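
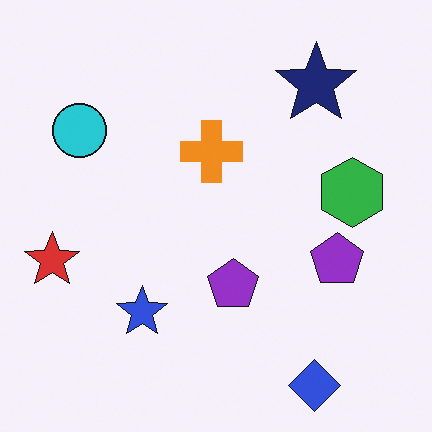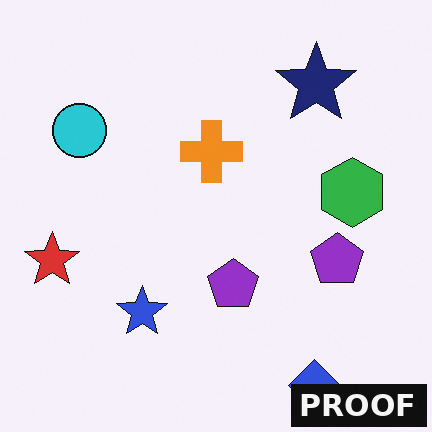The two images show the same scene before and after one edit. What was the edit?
The image was watermarked with the text "PROOF" in the lower-right corner.

A dark label reading "PROOF" appears in the lower-right corner.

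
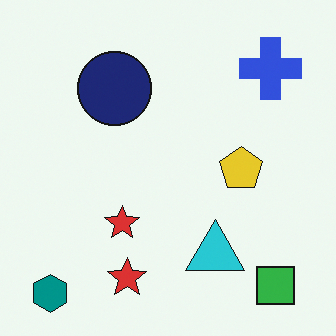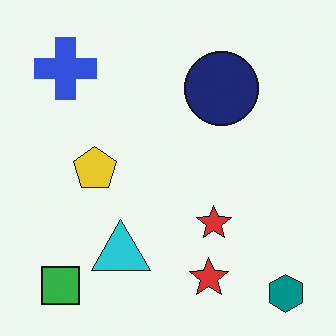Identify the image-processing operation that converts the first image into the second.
Flipped horizontally (left ↔ right).

The teal hexagon is in the bottom-left of the first image and the bottom-right of the second — shapes on opposite sides of the vertical midline have swapped in a mirror flip.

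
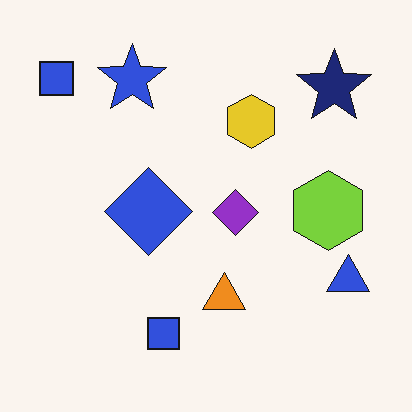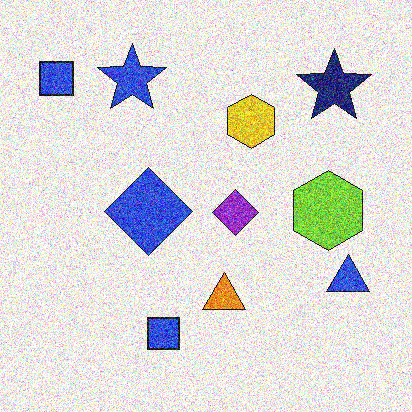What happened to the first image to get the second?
The second image is the first degraded with strong gaussian noise.

Random speckle covers the whole image, including the flat background.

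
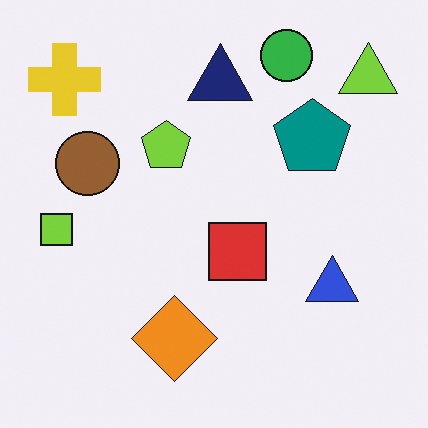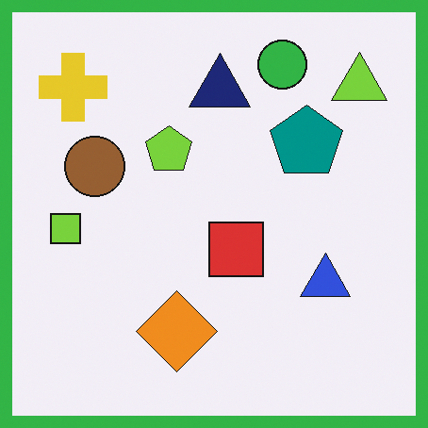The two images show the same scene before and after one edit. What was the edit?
The image was framed with a green border.

A solid green frame runs around the edge of the second image, with the content slightly shrunk inside it.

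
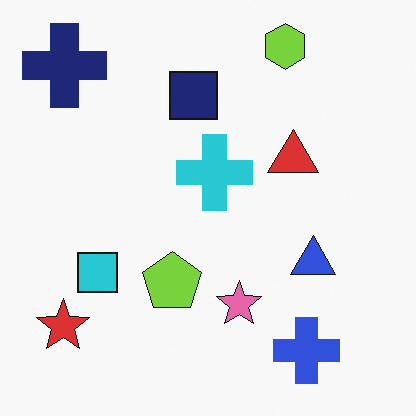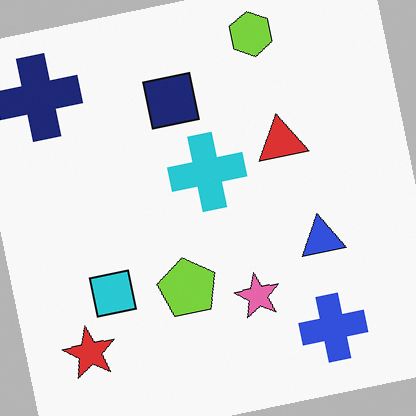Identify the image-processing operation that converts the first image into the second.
It was rotated counter-clockwise by a slight angle.

Every shape is tilted by the same angle and the image corners show triangular fill wedges — a whole-image rotation by a non-right angle.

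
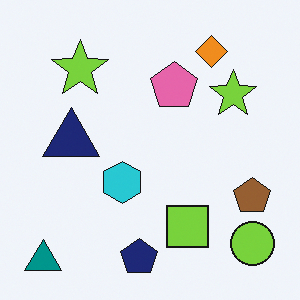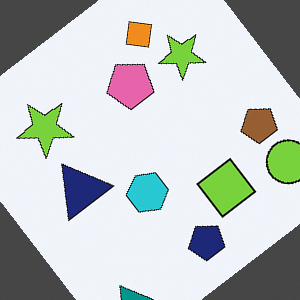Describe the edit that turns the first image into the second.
Rotated counter-clockwise by a large amount — several tens of degrees.

Every shape is tilted by the same angle and the image corners show triangular fill wedges — a whole-image rotation by a non-right angle.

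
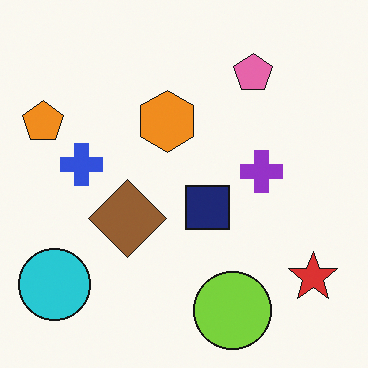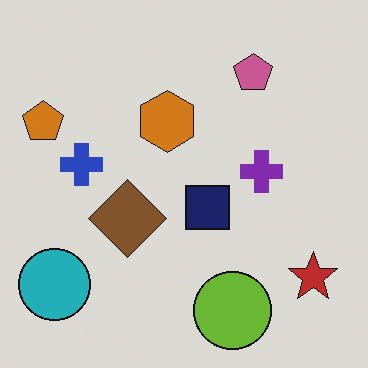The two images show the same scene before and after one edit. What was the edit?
Darkened a little.

Every pixel — background and shapes alike — is uniformly darkened.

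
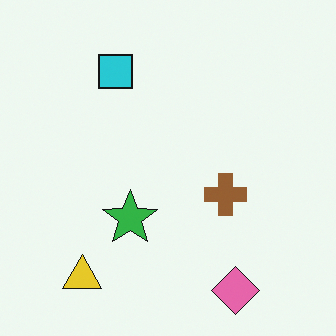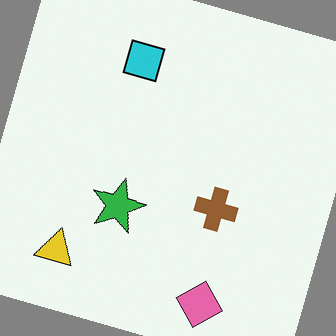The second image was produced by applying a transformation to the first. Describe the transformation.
This is the original image rotated clockwise by a moderate amount.

Every shape is tilted by the same angle and the image corners show triangular fill wedges — a whole-image rotation by a non-right angle.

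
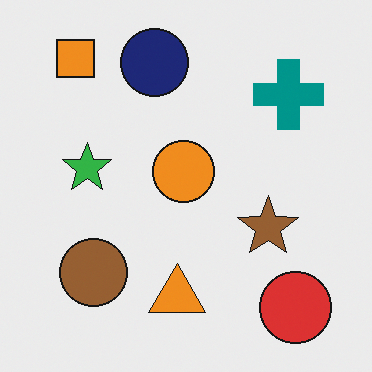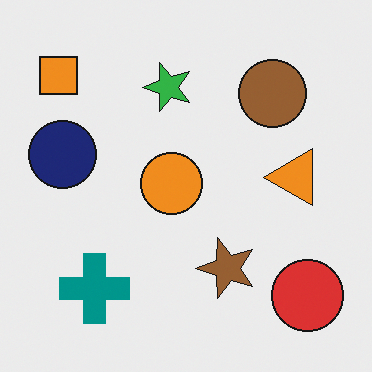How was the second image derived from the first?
This is the original image transposed (reflected across the top-left ↔ bottom-right diagonal).

Shapes have swapped their row and column positions — what was in the top-right is now in the bottom-left — a diagonal reflection.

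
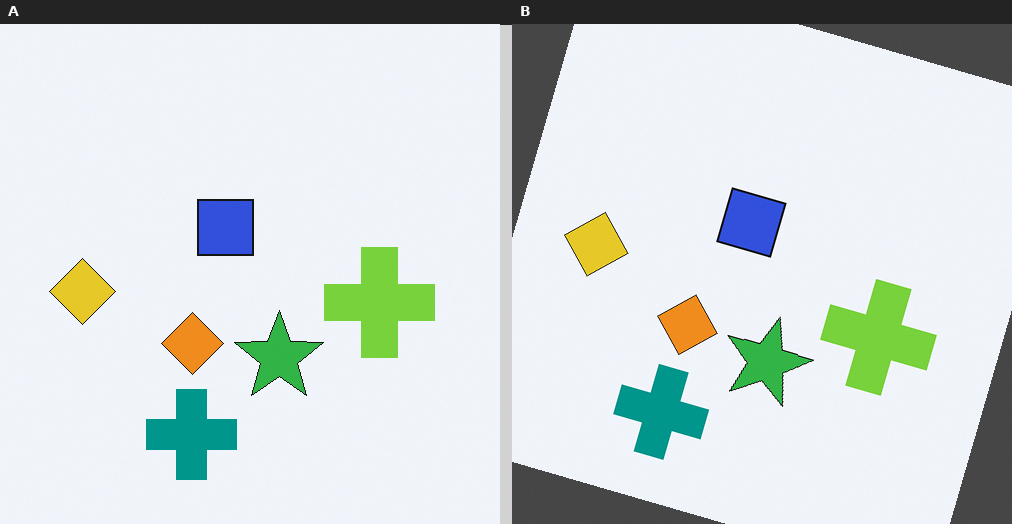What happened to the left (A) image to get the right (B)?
The transformation is: rotated clockwise by a moderate amount.

Every shape is tilted by the same angle and the image corners show triangular fill wedges — a whole-image rotation by a non-right angle.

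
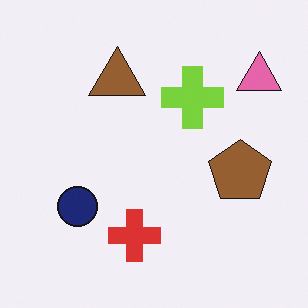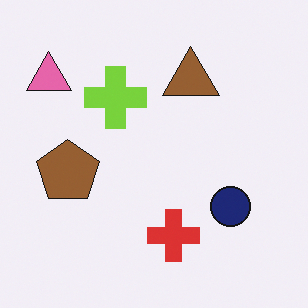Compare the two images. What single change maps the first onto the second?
This is the original image flipped horizontally (left ↔ right).

The pink triangle is in the top-right of the first image and the top-left of the second — shapes on opposite sides of the vertical midline have swapped in a mirror flip.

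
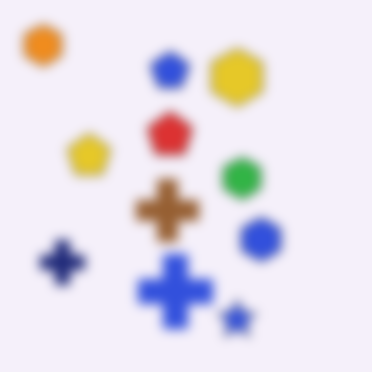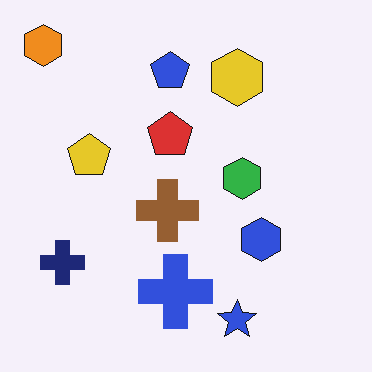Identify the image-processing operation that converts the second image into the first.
The image was strongly gaussian-blurred.

Shape edges and outlines are uniformly softened across the whole image.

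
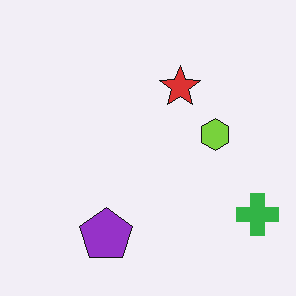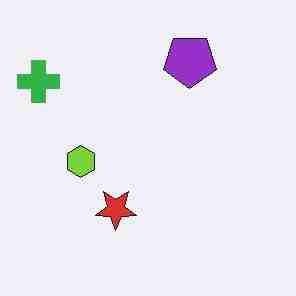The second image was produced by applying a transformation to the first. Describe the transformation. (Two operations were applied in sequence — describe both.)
This is the original image rotated 180°, then degraded with heavy JPEG compression.

The green cross sits in the bottom-right of the first image and the top-left of the second — consistent with a whole-image 180° rotation. Blocky 8×8 compression artifacts appear around shape edges and the flat background shows ringing — characteristic JPEG degradation.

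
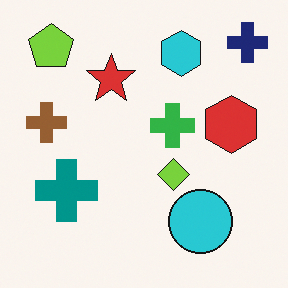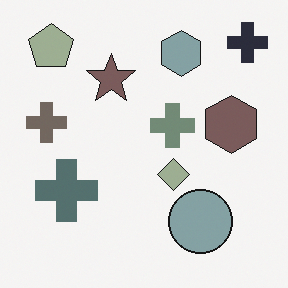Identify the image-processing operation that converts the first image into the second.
The image was heavily desaturated.

All colors are more muted and greyish — a global saturation change.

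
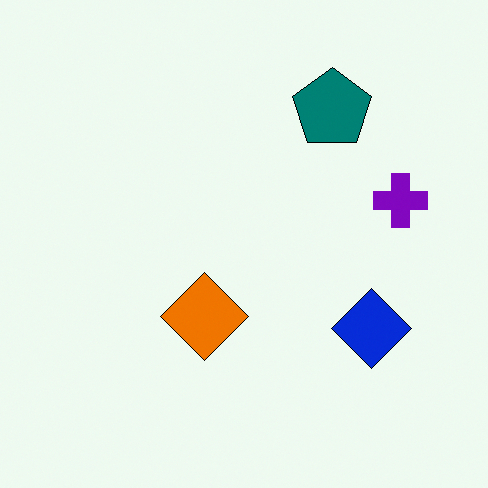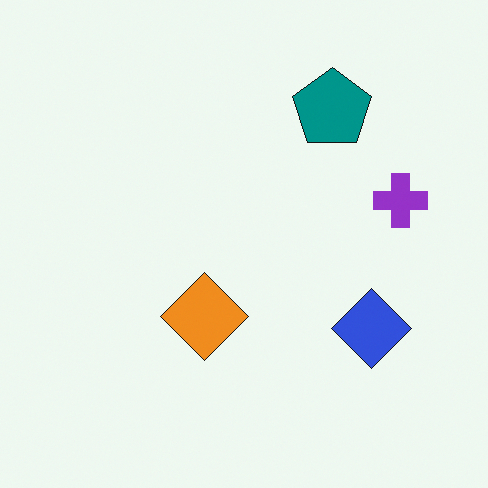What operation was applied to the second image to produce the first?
It was given slightly increased contrast.

Tones are pushed away from mid-grey across the whole image — a global contrast change.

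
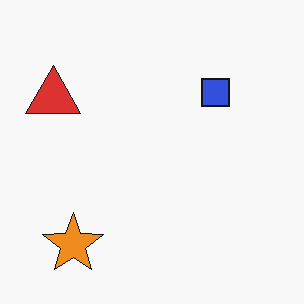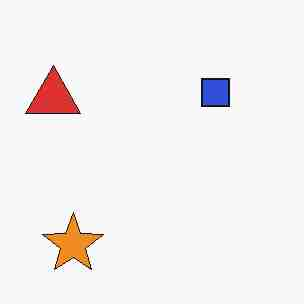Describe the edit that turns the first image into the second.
The image was degraded with heavy JPEG compression.

Blocky 8×8 compression artifacts appear around shape edges and the flat background shows ringing — characteristic JPEG degradation.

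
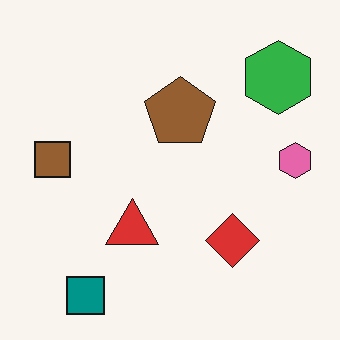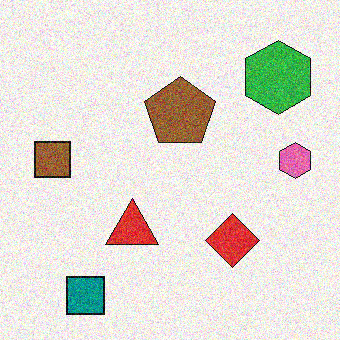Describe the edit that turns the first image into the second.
It was degraded with moderate additive noise.

Random speckle covers the whole image, including the flat background.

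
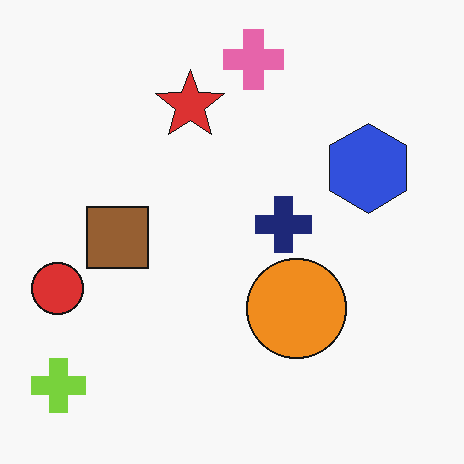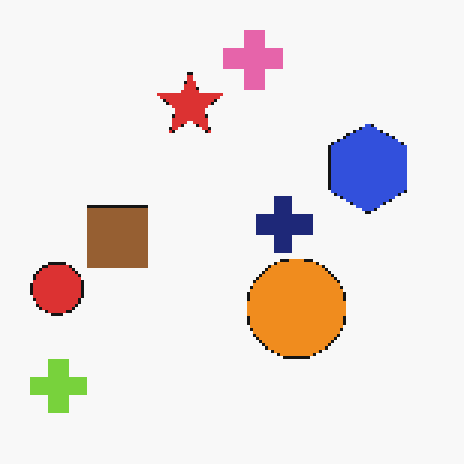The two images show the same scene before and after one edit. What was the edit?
The second image is the first lightly pixelated (a mild mosaic effect).

Shapes are reduced to large square blocks; fine edges and outlines are lost — a downscale-then-upscale (mosaic) effect.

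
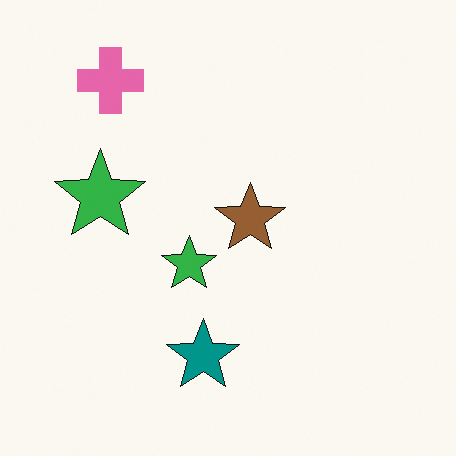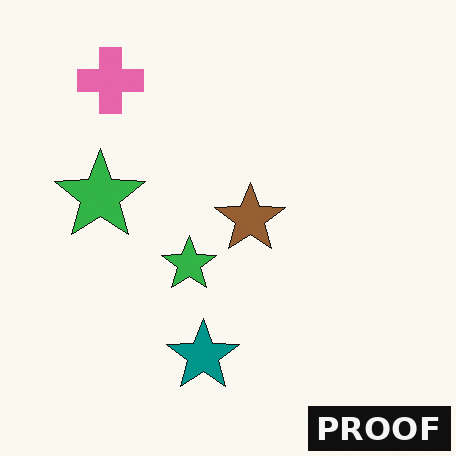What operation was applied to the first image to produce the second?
The transformation is: watermarked with the text "PROOF" in the lower-right corner.

A dark label reading "PROOF" appears in the lower-right corner.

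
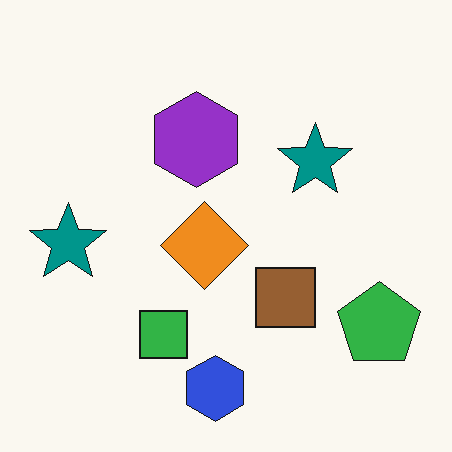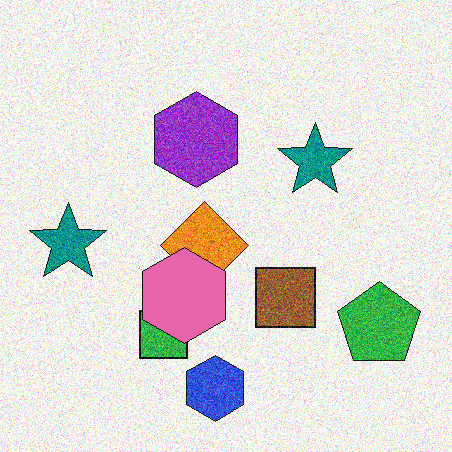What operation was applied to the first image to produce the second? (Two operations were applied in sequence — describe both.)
The image was degraded with a thick layer of grain, then overlaid with an additional pink hexagon.

Random speckle covers the whole image, including the flat background. A pink hexagon appears in the second image that is absent from the first.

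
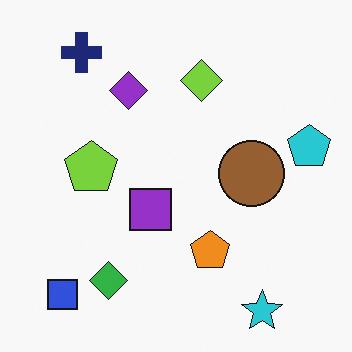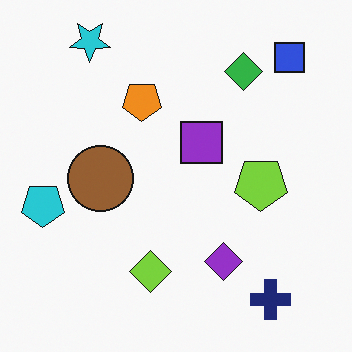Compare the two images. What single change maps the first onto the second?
The image was rotated 180°.

The blue square sits in the bottom-left of the first image and the top-right of the second — consistent with a whole-image 180° rotation.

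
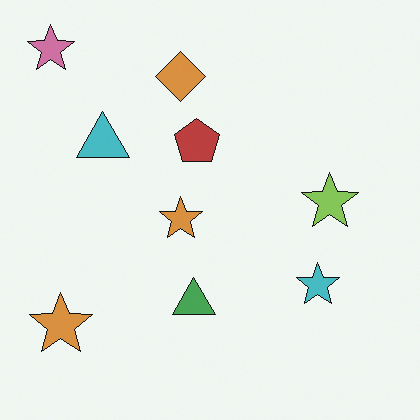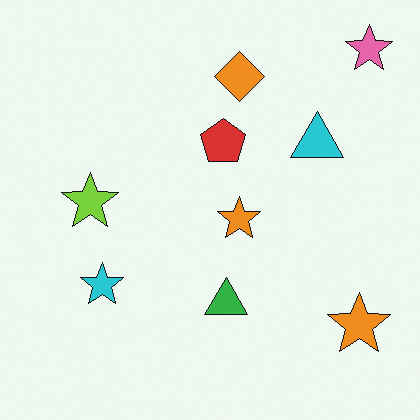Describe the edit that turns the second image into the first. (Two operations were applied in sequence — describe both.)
The transformation is: flipped horizontally (left ↔ right), then slightly desaturated.

The pink star is in the top-right of the second image and the top-left of the first — shapes on opposite sides of the vertical midline have swapped in a mirror flip. All colors are more muted and greyish — a global saturation change.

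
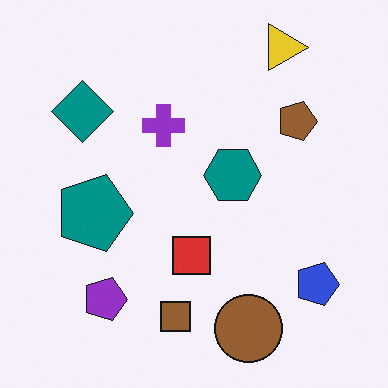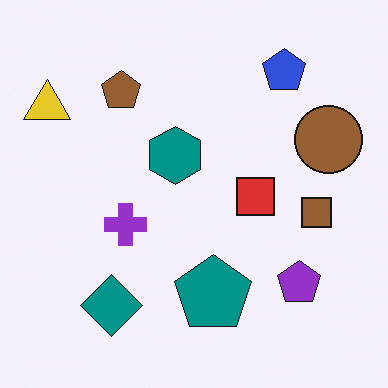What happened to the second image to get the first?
Rotated 90° clockwise.

The yellow triangle sits in the top-left of the second image and the top-right of the first — consistent with a whole-image 90° clockwise rotation.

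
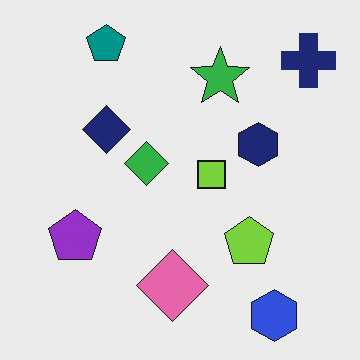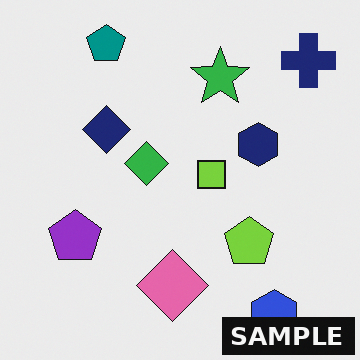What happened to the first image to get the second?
Watermarked with the text "SAMPLE" in the lower-right corner.

A dark label reading "SAMPLE" appears in the lower-right corner.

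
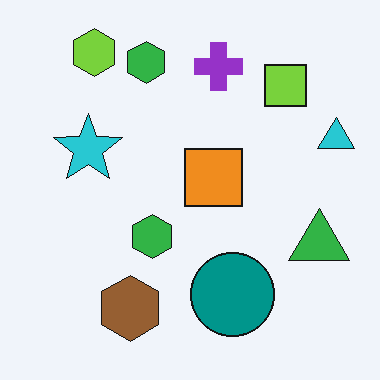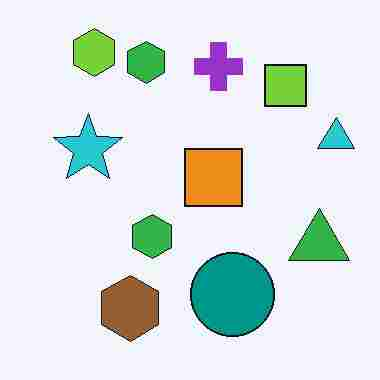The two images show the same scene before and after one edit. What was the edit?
It was degraded with heavy JPEG compression.

Blocky 8×8 compression artifacts appear around shape edges and the flat background shows ringing — characteristic JPEG degradation.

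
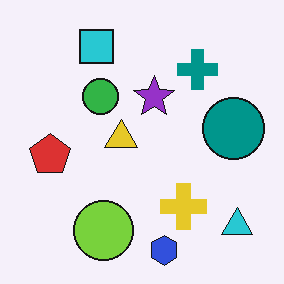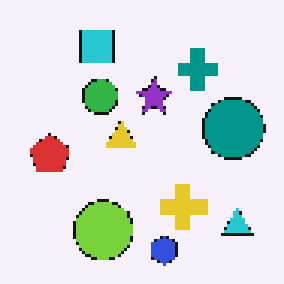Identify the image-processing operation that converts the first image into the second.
Lightly pixelated (a mild mosaic effect).

Shapes are reduced to large square blocks; fine edges and outlines are lost — a downscale-then-upscale (mosaic) effect.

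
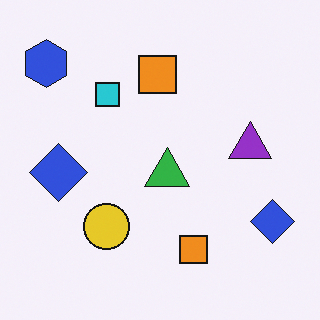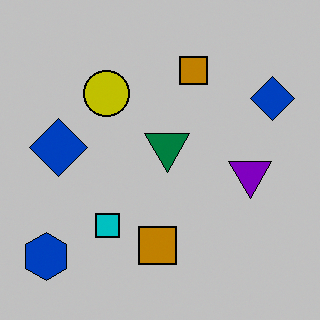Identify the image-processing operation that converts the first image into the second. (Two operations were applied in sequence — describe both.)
This is the original image flipped vertically (top ↔ bottom), then heavily posterized to just a handful of flat colors.

The blue hexagon is in the top-left of the first image and the bottom-left of the second — shapes on opposite sides of the horizontal midline have swapped in a mirror flip. Each flat color has snapped to a coarser quantized level — most visibly, the near-white background has dropped to a flat grey.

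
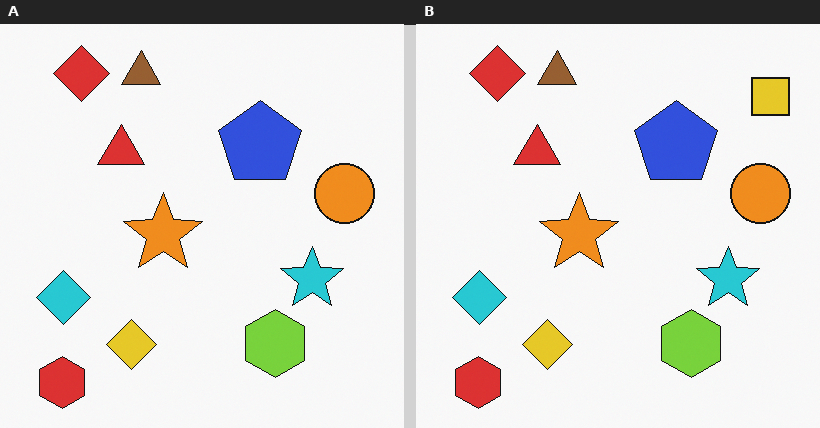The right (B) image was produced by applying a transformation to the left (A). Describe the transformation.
Overlaid with an additional yellow square.

A yellow square appears in the right (B) image that is absent from the left (A).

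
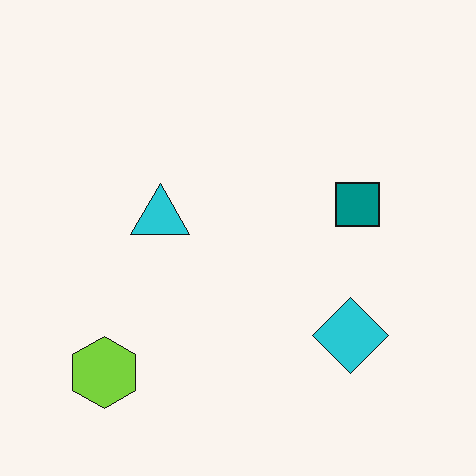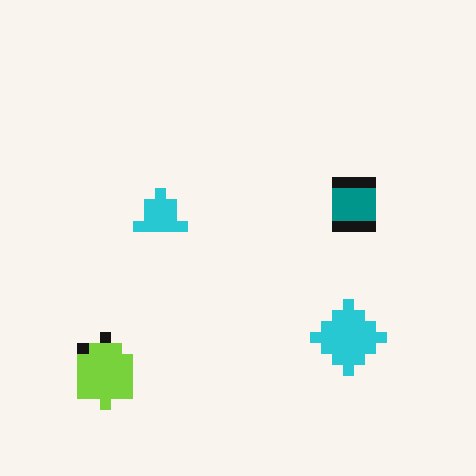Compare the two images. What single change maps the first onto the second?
Heavily pixelated into large blocks.

Shapes are reduced to large square blocks; fine edges and outlines are lost — a downscale-then-upscale (mosaic) effect.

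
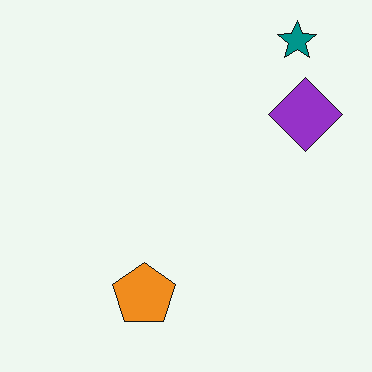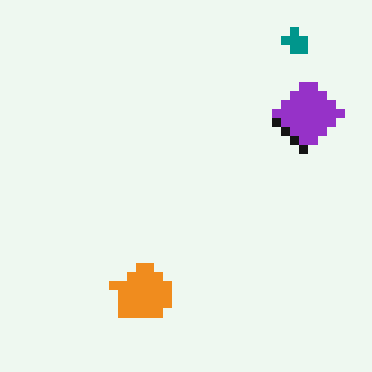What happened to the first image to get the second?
The second image is the first coarsely pixelated.

Shapes are reduced to large square blocks; fine edges and outlines are lost — a downscale-then-upscale (mosaic) effect.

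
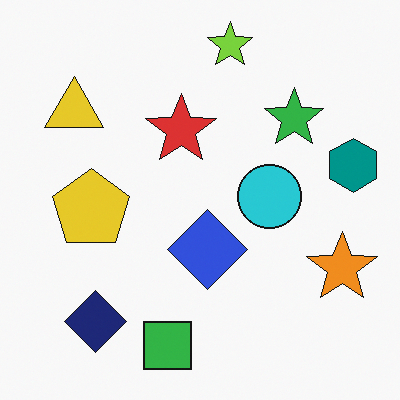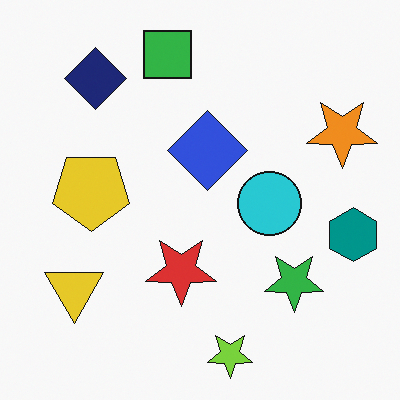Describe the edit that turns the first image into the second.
This is the original image flipped vertically (top ↔ bottom).

The lime star is in the top of the first image and the bottom of the second — shapes on opposite sides of the horizontal midline have swapped in a mirror flip.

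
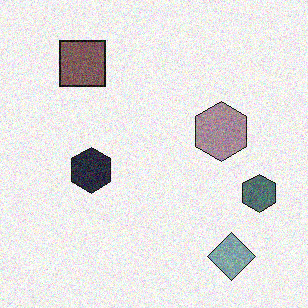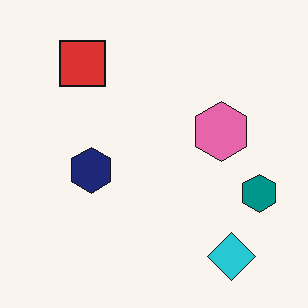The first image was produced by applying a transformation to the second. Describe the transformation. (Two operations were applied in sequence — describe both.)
The transformation is: made much more muted (saturation change), then degraded with visible gaussian noise.

All colors are more muted and greyish — a global saturation change. Random speckle covers the whole image, including the flat background.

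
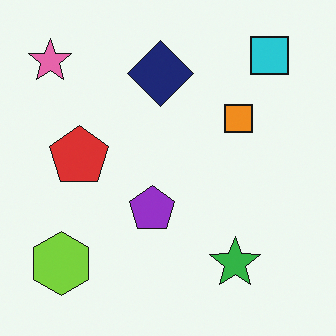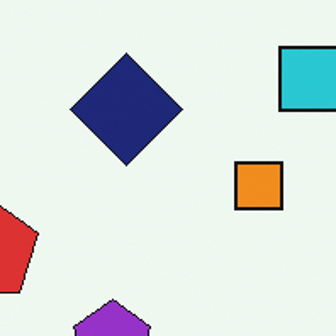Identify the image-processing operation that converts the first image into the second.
The second image is the first cropped tightly and scaled back up.

The visible shapes are larger and the field of view is narrower; shapes near the original edges may be partly or wholly outside the frame — a crop-and-rescale.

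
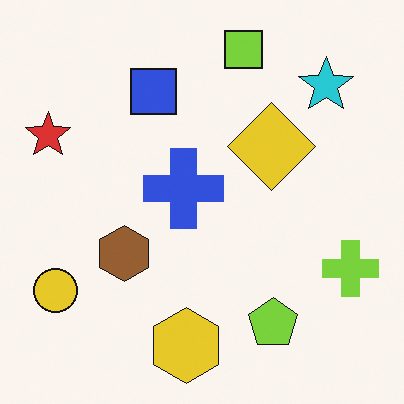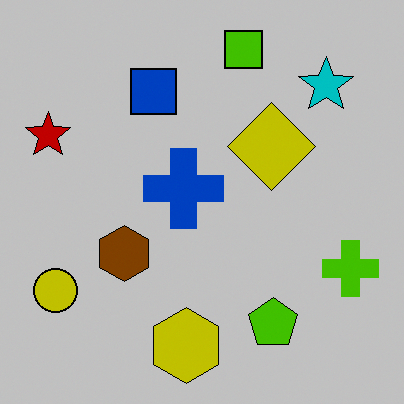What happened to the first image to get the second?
Aggressively posterized.

Each flat color has snapped to a coarser quantized level — most visibly, the near-white background has dropped to a flat grey.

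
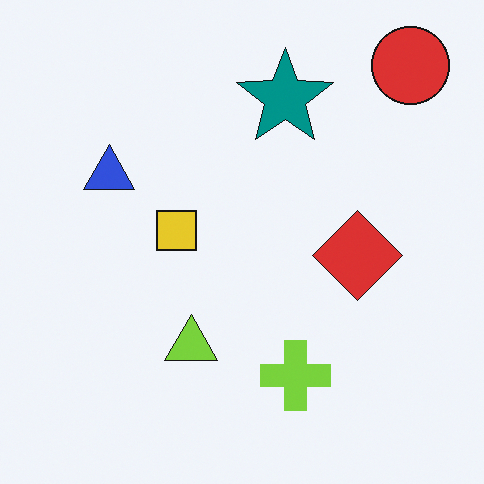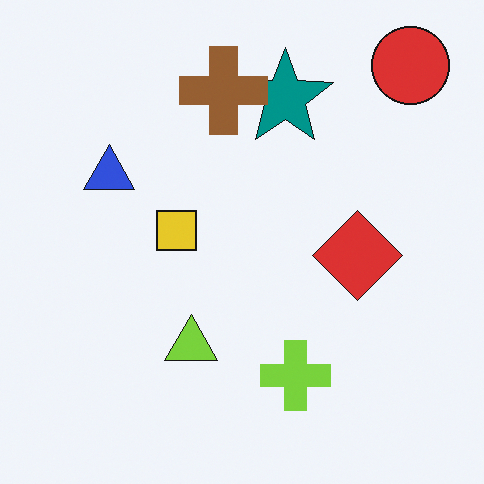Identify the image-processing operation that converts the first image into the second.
This is the original image overlaid with an additional brown cross.

A brown cross appears in the second image that is absent from the first.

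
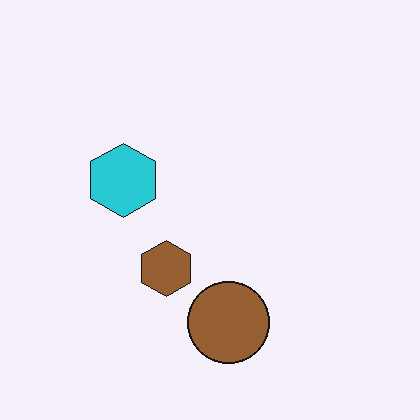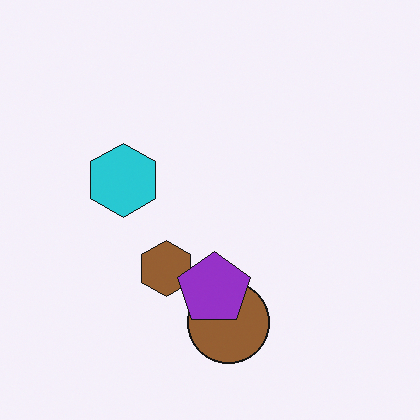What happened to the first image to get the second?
The transformation is: overlaid with an additional purple pentagon.

A purple pentagon appears in the second image that is absent from the first.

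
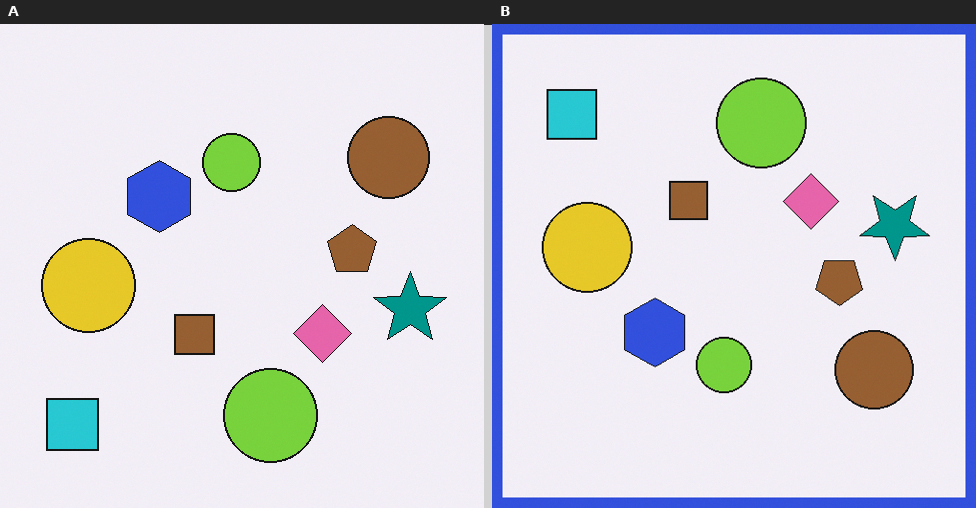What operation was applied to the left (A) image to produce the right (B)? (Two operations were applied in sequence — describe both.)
Flipped vertically (top ↔ bottom), then framed with a blue border.

The cyan square is in the bottom-left of the left (A) image and the top-left of the right (B) — shapes on opposite sides of the horizontal midline have swapped in a mirror flip. A solid blue frame runs around the edge of the right (B) image, with the content slightly shrunk inside it.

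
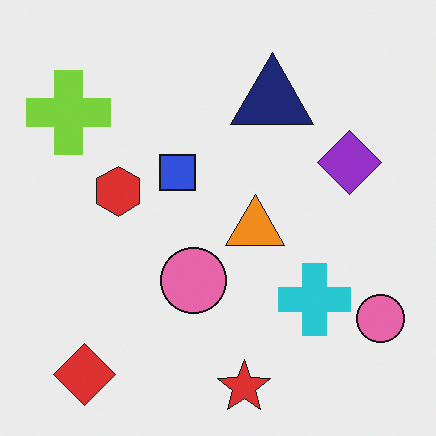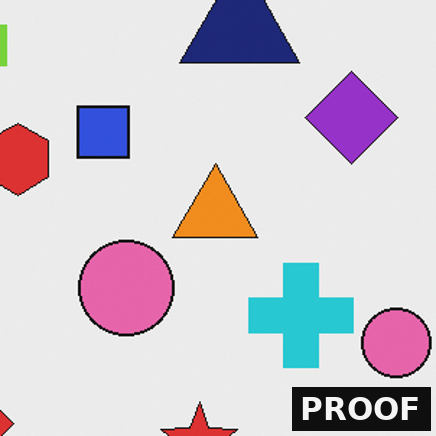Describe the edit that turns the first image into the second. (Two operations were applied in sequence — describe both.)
This is the original image cropped slightly and scaled back up, then watermarked with the text "PROOF" in the lower-right corner.

The visible shapes are larger and the field of view is narrower; shapes near the original edges may be partly or wholly outside the frame — a crop-and-rescale. A dark label reading "PROOF" appears in the lower-right corner.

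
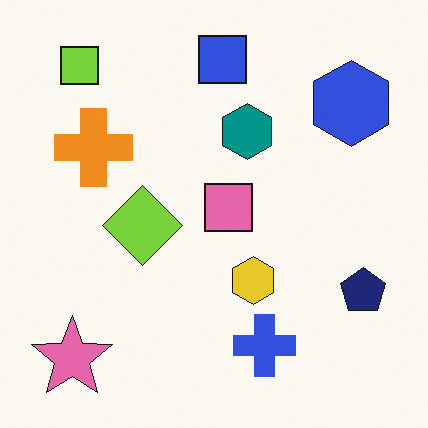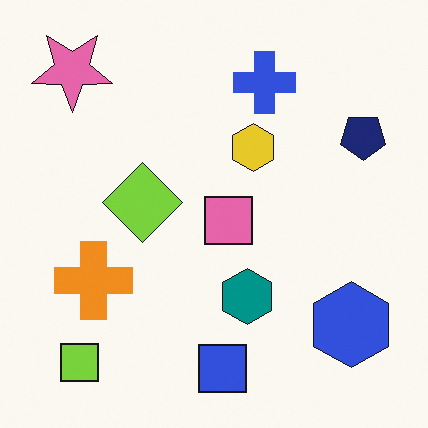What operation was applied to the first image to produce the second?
Flipped vertically (top ↔ bottom).

The blue square is in the top of the first image and the bottom of the second — shapes on opposite sides of the horizontal midline have swapped in a mirror flip.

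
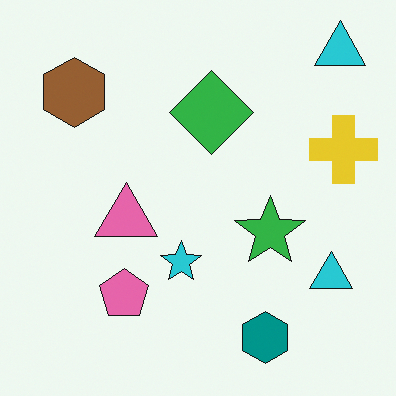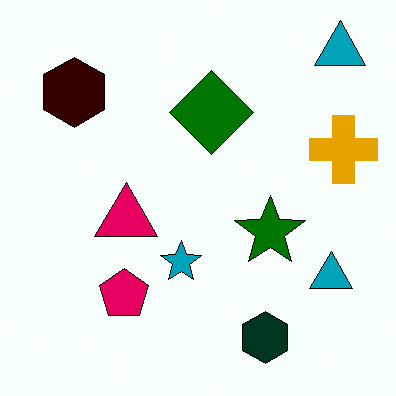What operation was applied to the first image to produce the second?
Given much higher contrast.

Tones are pushed away from mid-grey across the whole image — a global contrast change.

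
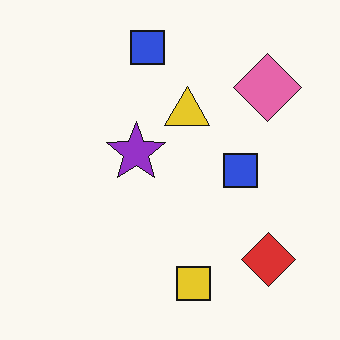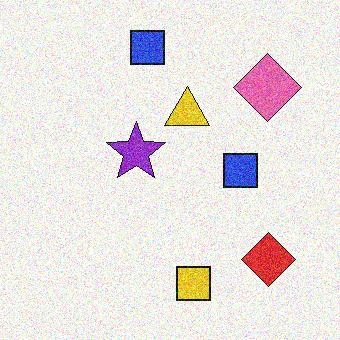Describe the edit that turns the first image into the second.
The image was degraded with moderate additive noise.

Random speckle covers the whole image, including the flat background.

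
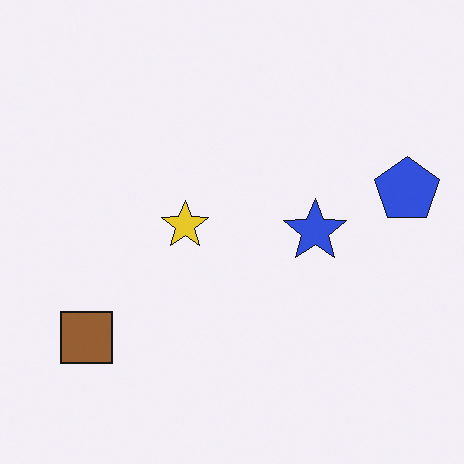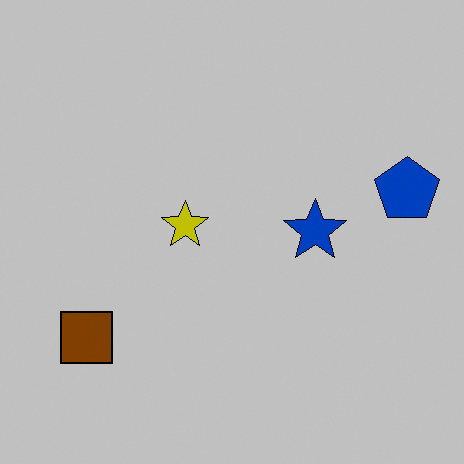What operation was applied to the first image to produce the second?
It was aggressively posterized.

Each flat color has snapped to a coarser quantized level — most visibly, the near-white background has dropped to a flat grey.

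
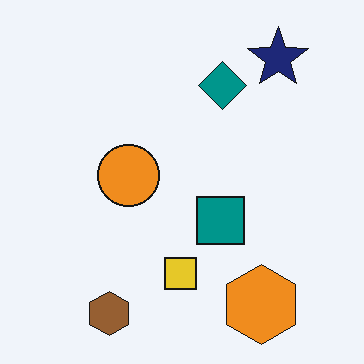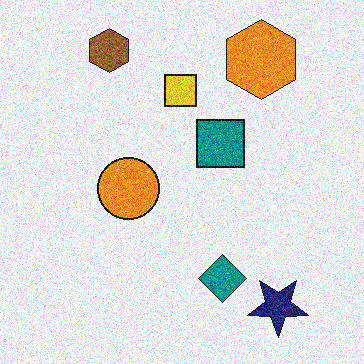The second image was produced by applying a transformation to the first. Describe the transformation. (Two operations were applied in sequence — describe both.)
The second image is the first flipped vertically (top ↔ bottom), then degraded with strong gaussian noise.

The brown hexagon is in the bottom-left of the first image and the top-left of the second — shapes on opposite sides of the horizontal midline have swapped in a mirror flip. Random speckle covers the whole image, including the flat background.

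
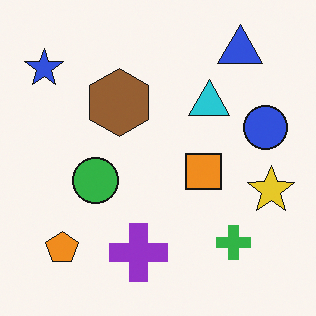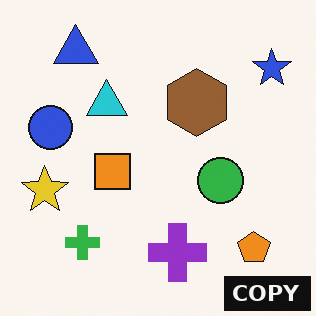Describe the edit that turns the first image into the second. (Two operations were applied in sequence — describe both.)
The image was flipped horizontally (left ↔ right), then watermarked with the text "COPY" in the lower-right corner.

The blue star is in the top-left of the first image and the top-right of the second — shapes on opposite sides of the vertical midline have swapped in a mirror flip. A dark label reading "COPY" appears in the lower-right corner.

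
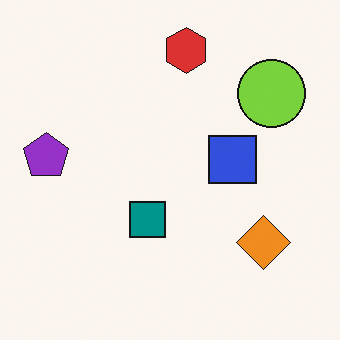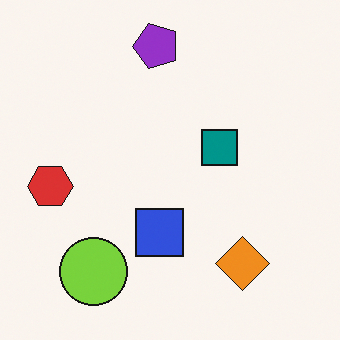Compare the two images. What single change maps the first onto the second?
The second image is the first transposed (reflected across the top-left ↔ bottom-right diagonal).

Shapes have swapped their row and column positions — what was in the top-right is now in the bottom-left — a diagonal reflection.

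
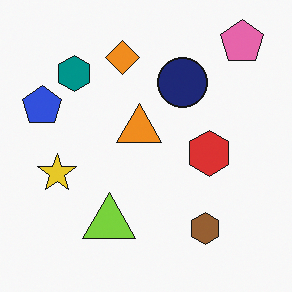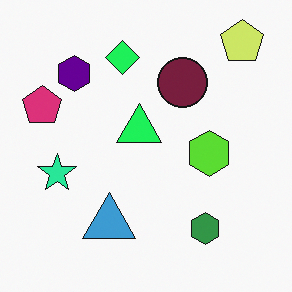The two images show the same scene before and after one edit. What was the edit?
It was hue-shifted through roughly a third of the color wheel.

Every shape's color has rotated by the same amount around the hue wheel — a uniform hue shift.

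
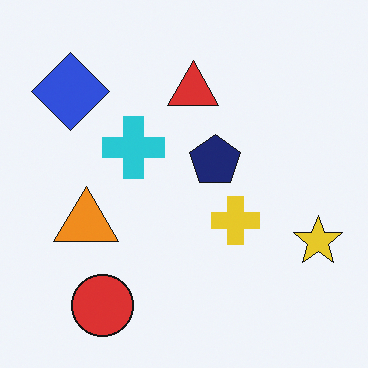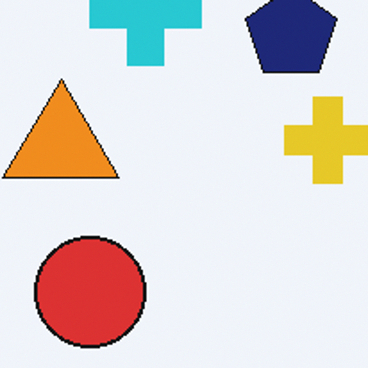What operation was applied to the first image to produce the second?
This is the original image cropped to a noticeably smaller region and rescaled.

The visible shapes are larger and the field of view is narrower; shapes near the original edges may be partly or wholly outside the frame — a crop-and-rescale.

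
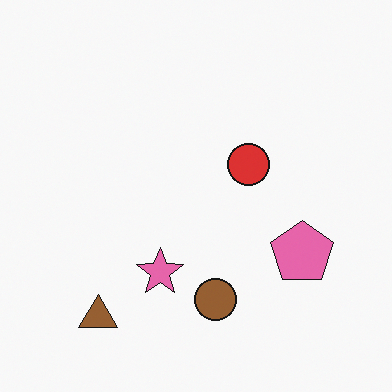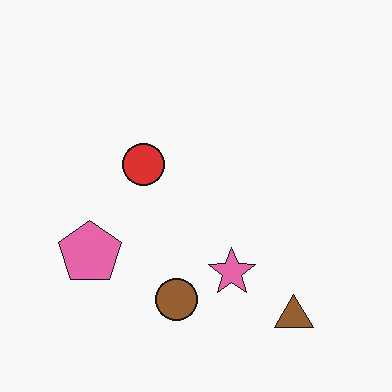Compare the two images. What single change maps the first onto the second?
Flipped horizontally (left ↔ right).

The pink pentagon is in the right of the first image and the left of the second — shapes on opposite sides of the vertical midline have swapped in a mirror flip.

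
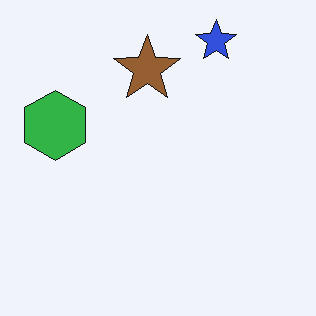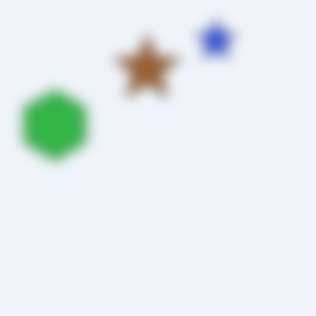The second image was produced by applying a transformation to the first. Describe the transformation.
It was strongly gaussian-blurred.

Shape edges and outlines are uniformly softened across the whole image.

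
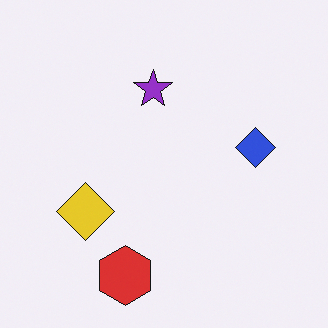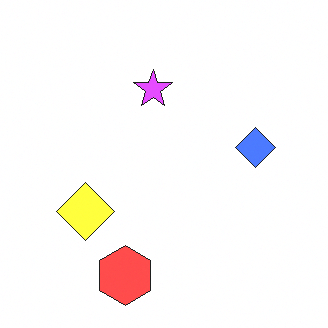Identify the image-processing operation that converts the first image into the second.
This is the original image substantially brightened.

Every pixel — background and shapes alike — is uniformly brightened.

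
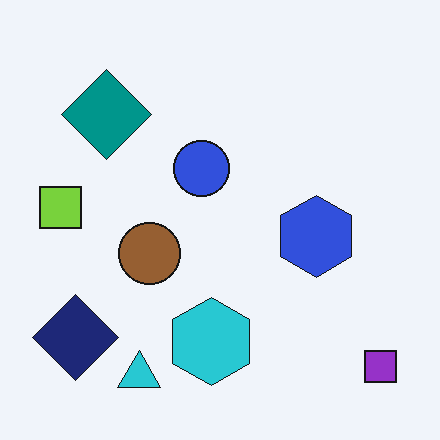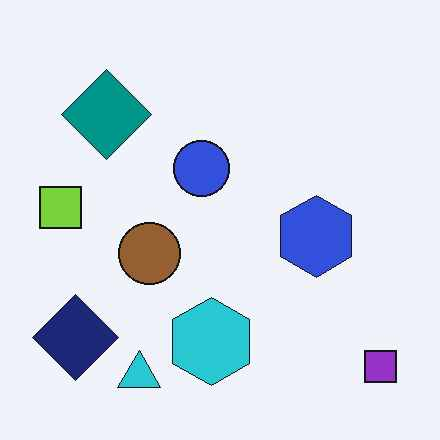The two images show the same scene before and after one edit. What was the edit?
It was given moderate JPEG compression.

Blocky 8×8 compression artifacts appear around shape edges and the flat background shows ringing — characteristic JPEG degradation.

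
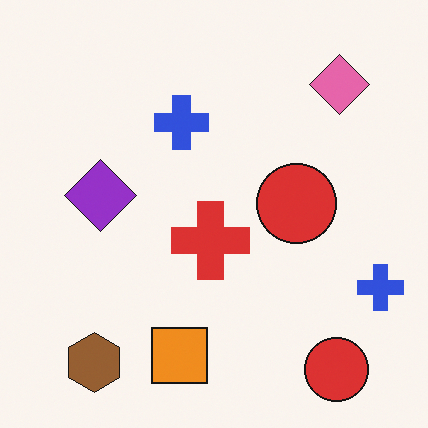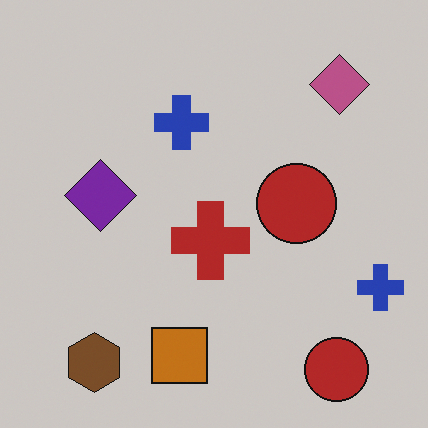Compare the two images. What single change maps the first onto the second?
Darkened a little.

Every pixel — background and shapes alike — is uniformly darkened.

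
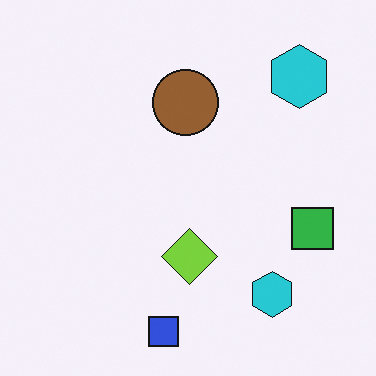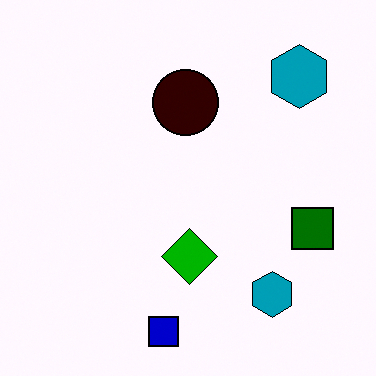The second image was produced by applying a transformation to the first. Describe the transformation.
The transformation is: boosted in contrast.

Tones are pushed away from mid-grey across the whole image — a global contrast change.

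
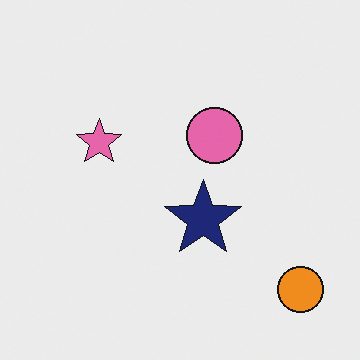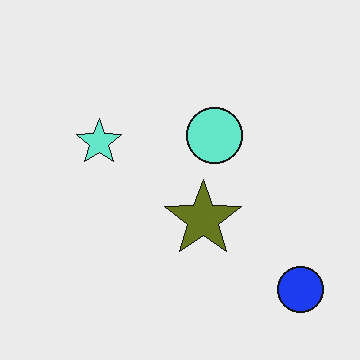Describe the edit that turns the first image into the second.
The image was hue-shifted through roughly half the color wheel.

Every shape's color has rotated by the same amount around the hue wheel — a uniform hue shift.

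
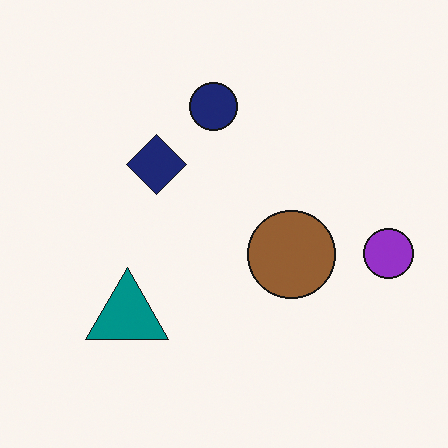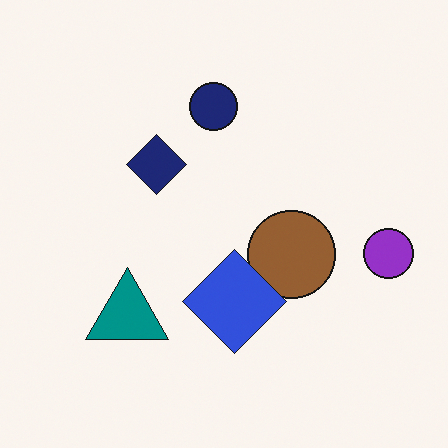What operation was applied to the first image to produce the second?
The transformation is: overlaid with an additional blue diamond.

A blue diamond appears in the second image that is absent from the first.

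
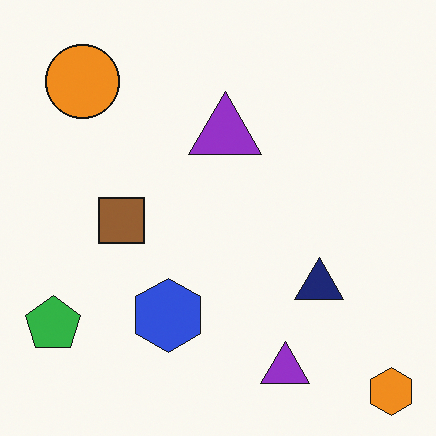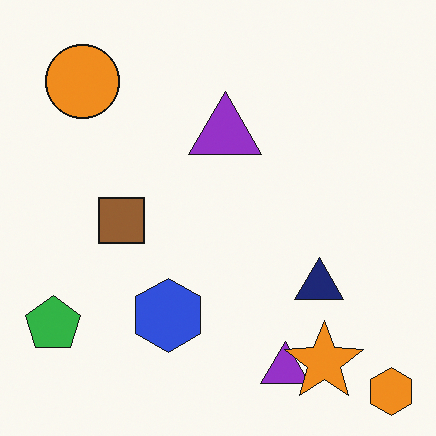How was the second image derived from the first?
The image was overlaid with an additional orange star.

An orange star appears in the second image that is absent from the first.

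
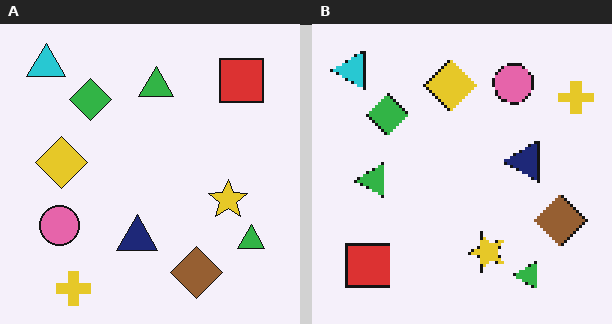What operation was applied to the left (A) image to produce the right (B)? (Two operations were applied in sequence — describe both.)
The image was lightly pixelated (a mild mosaic effect), then transposed (reflected across the top-left ↔ bottom-right diagonal).

Shapes are reduced to large square blocks; fine edges and outlines are lost — a downscale-then-upscale (mosaic) effect. Shapes have swapped their row and column positions — what was in the top-right is now in the bottom-left — a diagonal reflection.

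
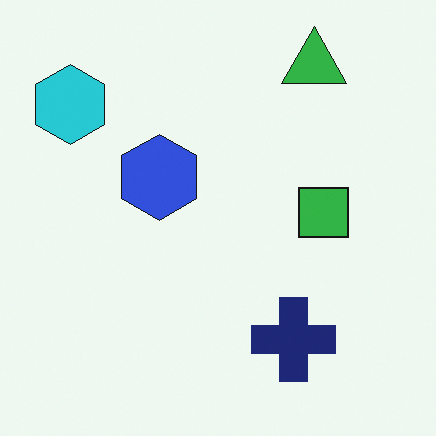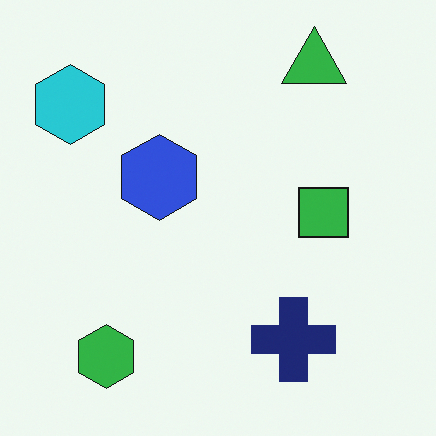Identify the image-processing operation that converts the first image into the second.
Overlaid with an additional green hexagon.

A green hexagon appears in the second image that is absent from the first.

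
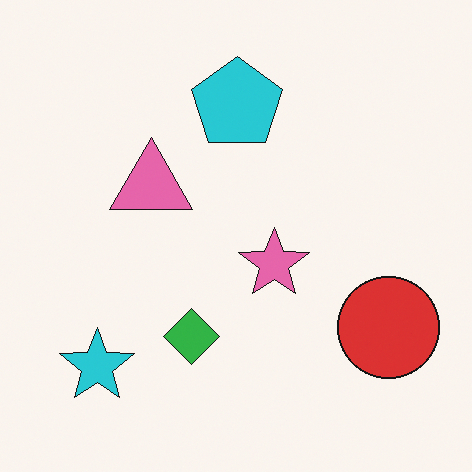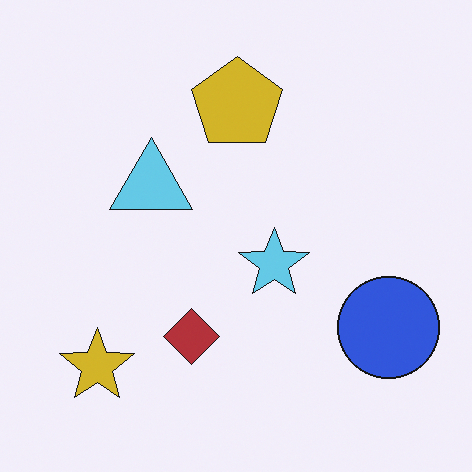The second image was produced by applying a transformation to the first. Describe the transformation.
The second image is the first hue-shifted through roughly half the color wheel.

Every shape's color has rotated by the same amount around the hue wheel — a uniform hue shift.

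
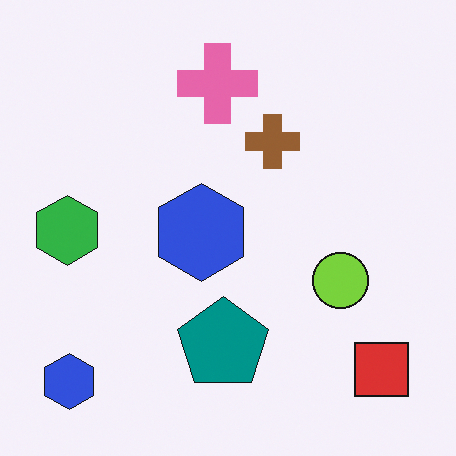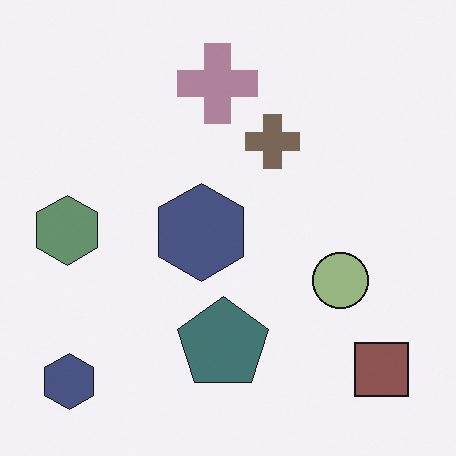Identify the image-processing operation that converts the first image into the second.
The image was heavily desaturated.

All colors are more muted and greyish — a global saturation change.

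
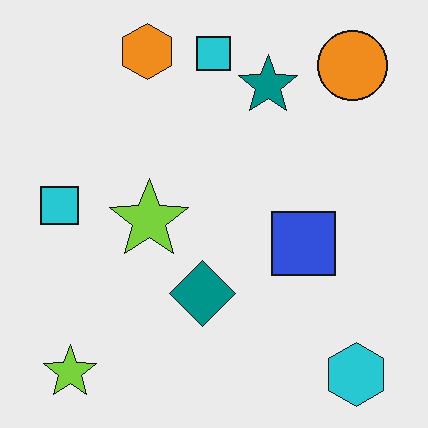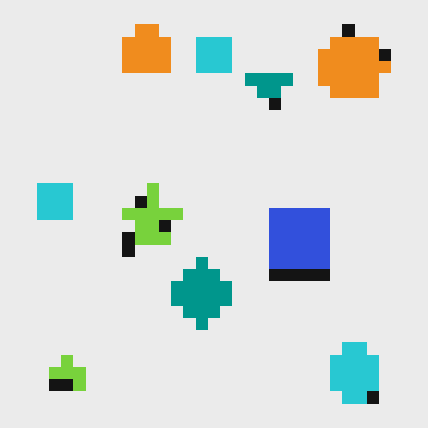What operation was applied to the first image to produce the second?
It was coarsely pixelated.

Shapes are reduced to large square blocks; fine edges and outlines are lost — a downscale-then-upscale (mosaic) effect.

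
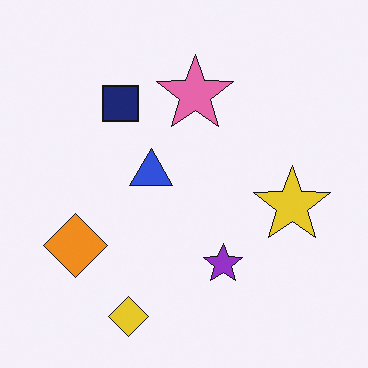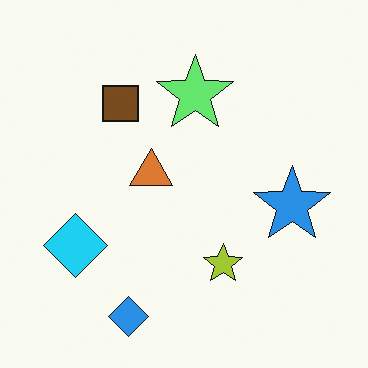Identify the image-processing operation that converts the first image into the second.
Hue-shifted through roughly half the color wheel.

Every shape's color has rotated by the same amount around the hue wheel — a uniform hue shift.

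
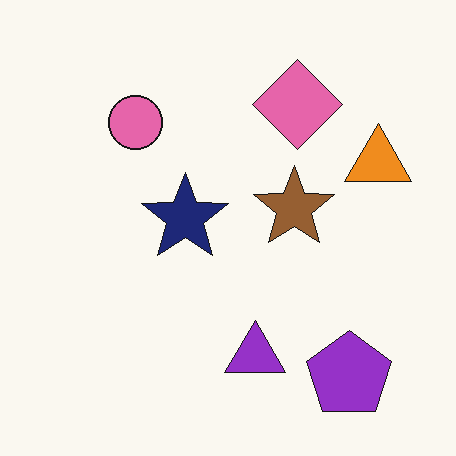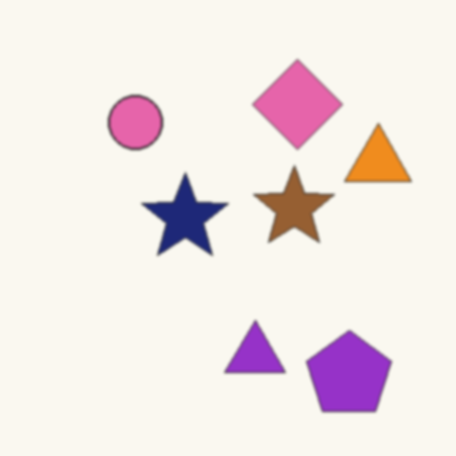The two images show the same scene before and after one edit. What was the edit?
This is the original image given a subtle gaussian blur.

Shape edges and outlines are uniformly softened across the whole image.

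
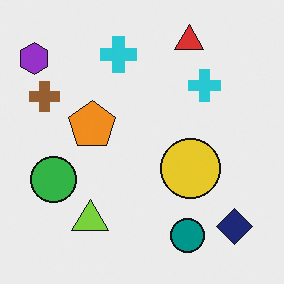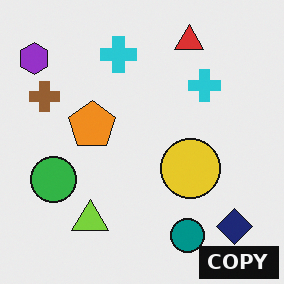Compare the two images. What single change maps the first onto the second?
This is the original image watermarked with the text "COPY" in the lower-right corner.

A dark label reading "COPY" appears in the lower-right corner.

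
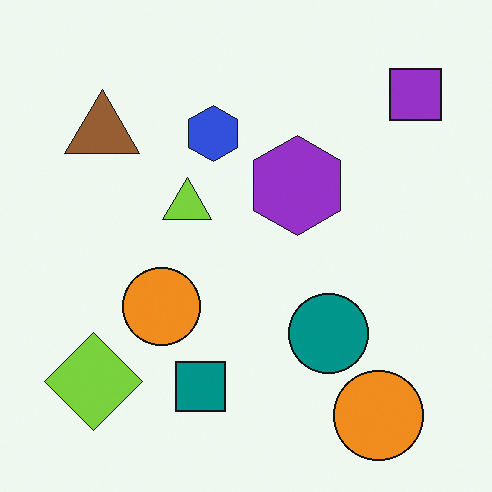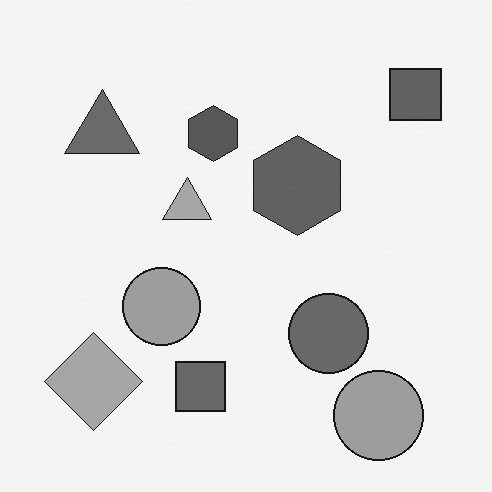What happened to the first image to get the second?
The second image is the first converted to grayscale.

All color is removed — every shape is now a shade of grey.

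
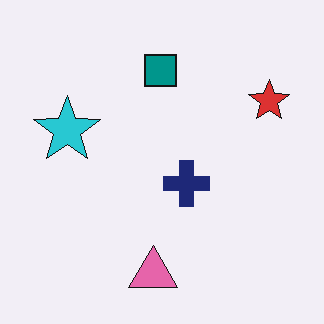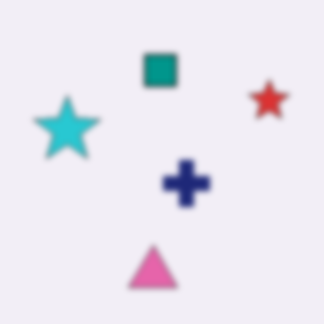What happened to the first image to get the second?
The image was moderately blurred.

Shape edges and outlines are uniformly softened across the whole image.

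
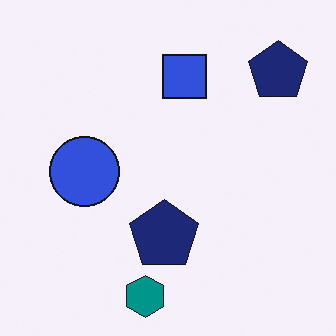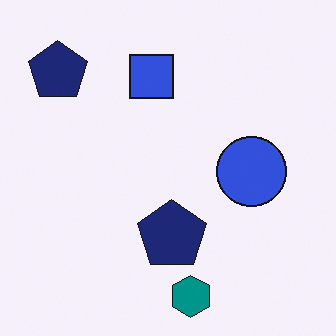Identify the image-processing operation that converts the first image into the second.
The transformation is: flipped horizontally (left ↔ right).

The blue circle is in the left of the first image and the right of the second — shapes on opposite sides of the vertical midline have swapped in a mirror flip.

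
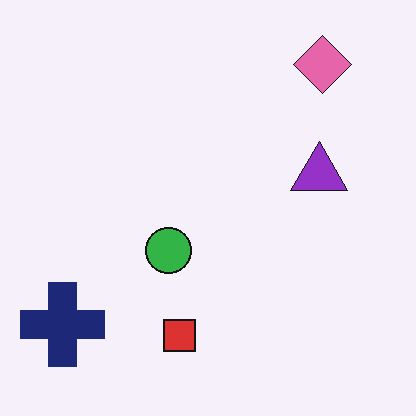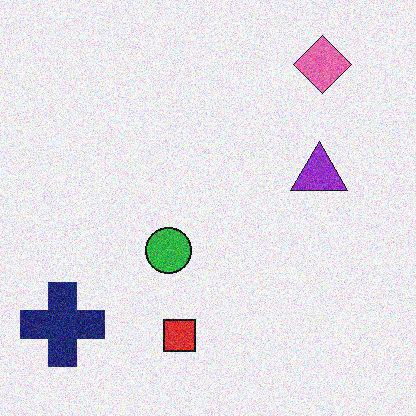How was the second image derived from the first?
The transformation is: degraded with visible gaussian noise.

Random speckle covers the whole image, including the flat background.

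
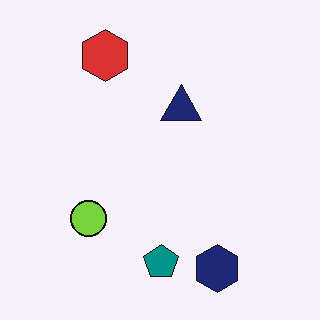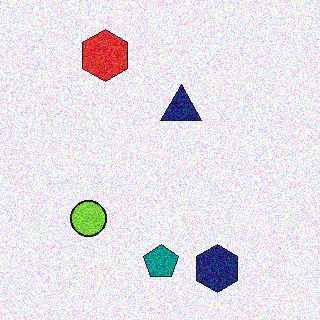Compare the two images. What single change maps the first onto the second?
It was degraded with strong gaussian noise.

Random speckle covers the whole image, including the flat background.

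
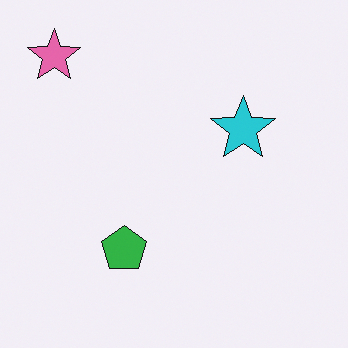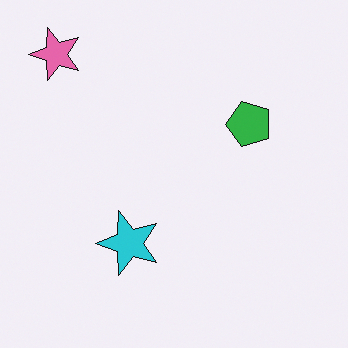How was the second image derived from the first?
The second image is the first transposed (reflected across the top-left ↔ bottom-right diagonal).

Shapes have swapped their row and column positions — what was in the top-right is now in the bottom-left — a diagonal reflection.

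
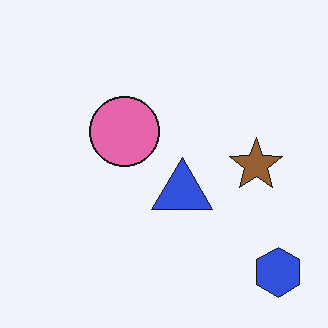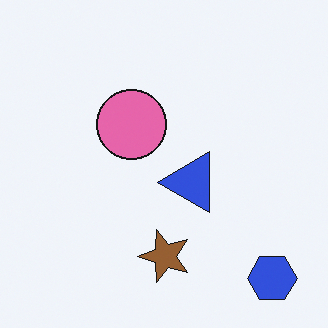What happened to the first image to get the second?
The image was transposed (reflected across the top-left ↔ bottom-right diagonal).

Shapes have swapped their row and column positions — what was in the top-right is now in the bottom-left — a diagonal reflection.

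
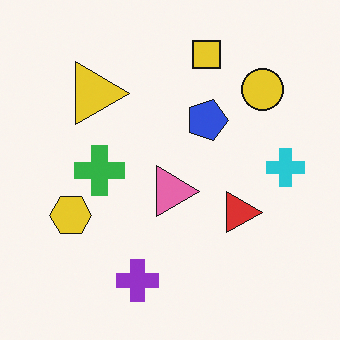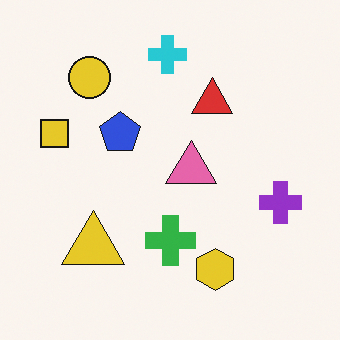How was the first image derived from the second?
It was rotated 90° clockwise.

The yellow circle sits in the top-left of the second image and the top-right of the first — consistent with a whole-image 90° clockwise rotation.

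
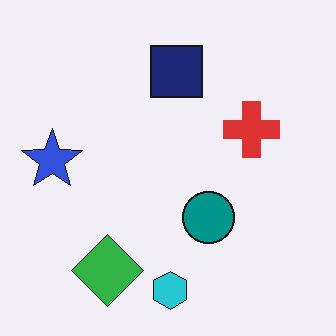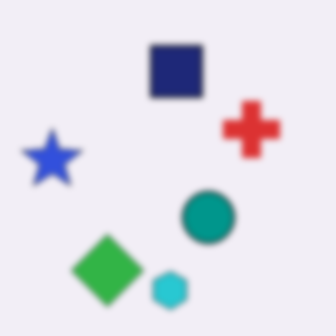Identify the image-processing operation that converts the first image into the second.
This is the original image noticeably gaussian-blurred.

Shape edges and outlines are uniformly softened across the whole image.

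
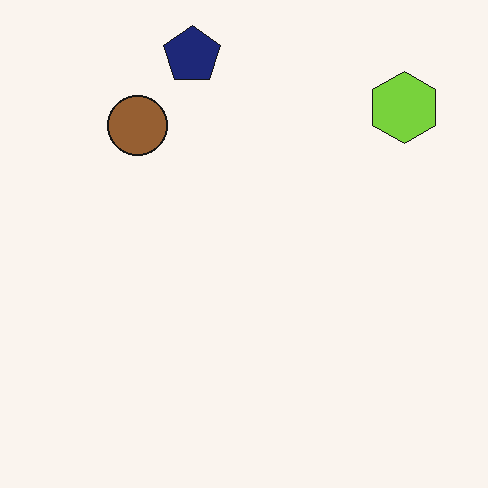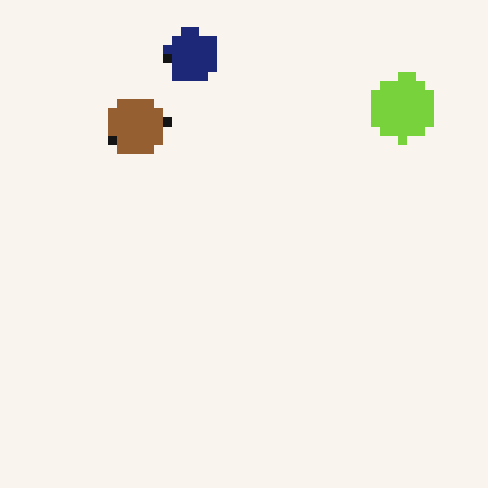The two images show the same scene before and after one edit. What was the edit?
The transformation is: coarsely pixelated.

Shapes are reduced to large square blocks; fine edges and outlines are lost — a downscale-then-upscale (mosaic) effect.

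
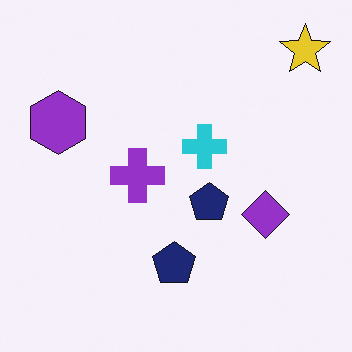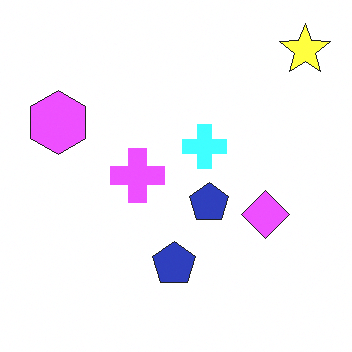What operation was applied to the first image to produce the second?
This is the original image brightened a lot.

Every pixel — background and shapes alike — is uniformly brightened.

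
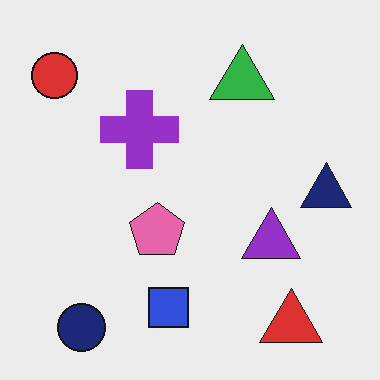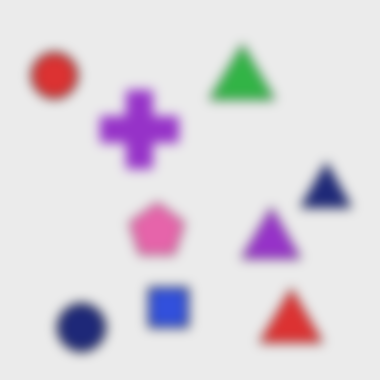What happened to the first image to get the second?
The transformation is: heavily blurred.

Shape edges and outlines are uniformly softened across the whole image.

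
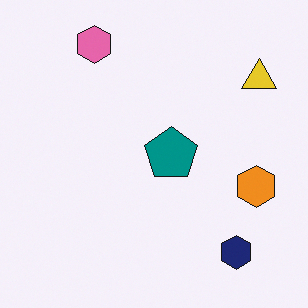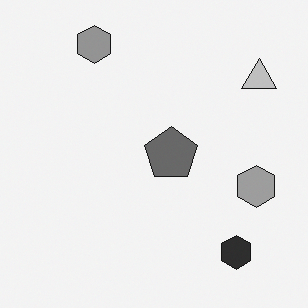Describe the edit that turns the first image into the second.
This is the original image converted to grayscale.

All color is removed — every shape is now a shade of grey.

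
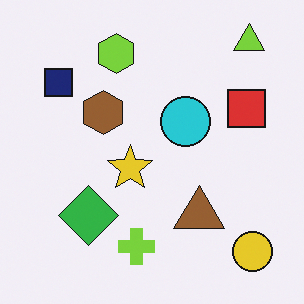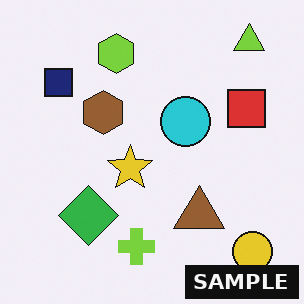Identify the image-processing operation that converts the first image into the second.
Watermarked with the text "SAMPLE" in the lower-right corner.

A dark label reading "SAMPLE" appears in the lower-right corner.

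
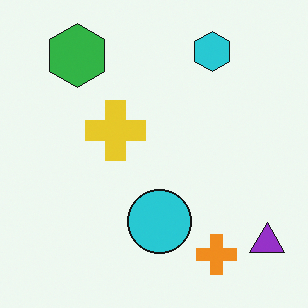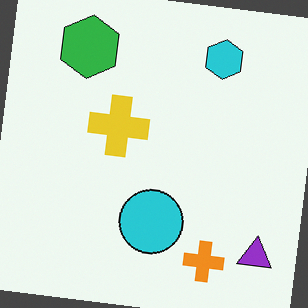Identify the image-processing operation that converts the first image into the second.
The second image is the first rotated clockwise by a few degrees.

Every shape is tilted by the same angle and the image corners show triangular fill wedges — a whole-image rotation by a non-right angle.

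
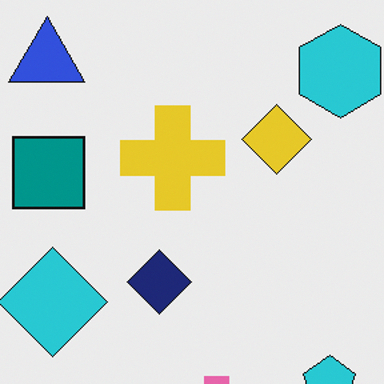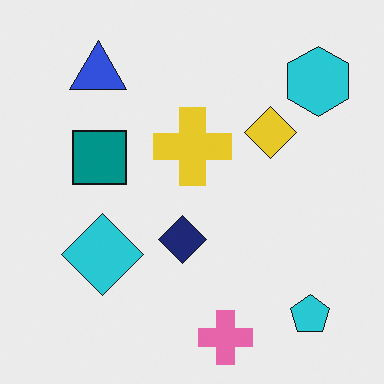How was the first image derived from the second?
The image was cropped to a modestly smaller region and rescaled.

The visible shapes are larger and the field of view is narrower; shapes near the original edges may be partly or wholly outside the frame — a crop-and-rescale.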